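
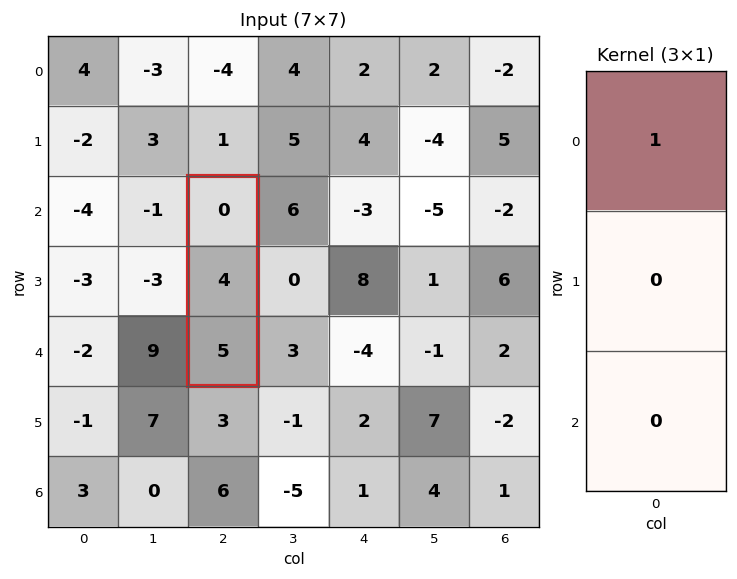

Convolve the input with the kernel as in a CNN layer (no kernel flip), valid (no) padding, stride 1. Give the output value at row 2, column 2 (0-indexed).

0

The receptive field on the input at this output position is [0 / 4 / 5]. Elementwise product with the kernel and sum: 0·1.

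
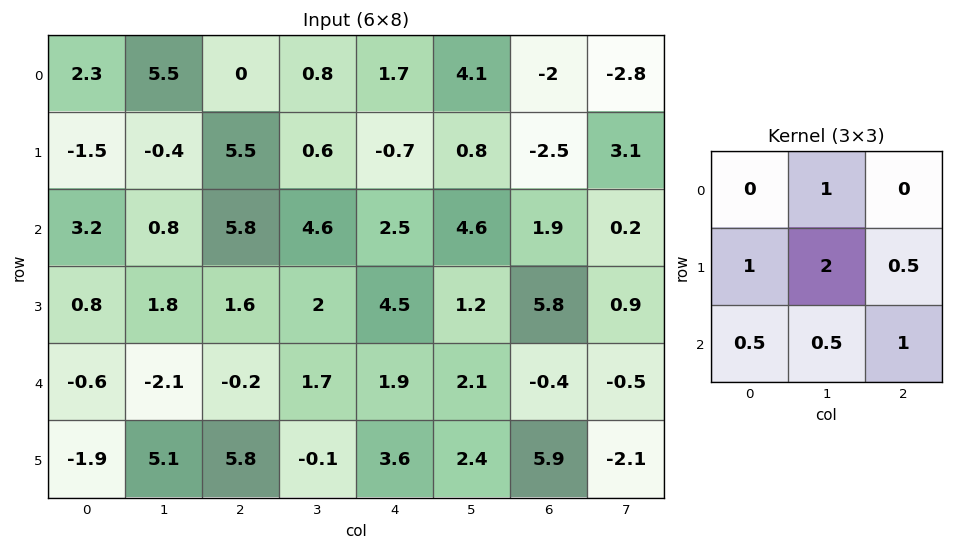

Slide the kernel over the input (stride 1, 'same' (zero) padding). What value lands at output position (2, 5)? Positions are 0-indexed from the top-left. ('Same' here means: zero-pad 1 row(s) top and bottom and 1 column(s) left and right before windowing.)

The receptive field on the zero-padded input at this output position is [-0.7 0.8 -2.5 / 2.5 4.6 1.9 / 4.5 1.2 5.8]. Elementwise product with the kernel and sum: 0.8·1 + 2.5·1 + 4.6·2 + 1.9·0.5 + 4.5·0.5 + 1.2·0.5 + 5.8·1.

22.1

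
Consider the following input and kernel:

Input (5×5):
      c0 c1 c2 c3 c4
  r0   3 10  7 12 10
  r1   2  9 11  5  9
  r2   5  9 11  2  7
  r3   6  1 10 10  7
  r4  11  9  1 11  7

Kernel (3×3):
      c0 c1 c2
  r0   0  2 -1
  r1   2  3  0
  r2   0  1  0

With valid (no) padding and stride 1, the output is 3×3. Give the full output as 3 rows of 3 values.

Output[0,0]: The receptive field on the input at this output position is [3 10 7 / 2 9 11 / 5 9 11]. Elementwise product with the kernel and sum: 10·2 + 7·-1 + 2·2 + 9·3 + 9·1.
Output[0,1]: The receptive field on the input at this output position is [10 7 12 / 9 11 5 / 9 11 2]. Elementwise product with the kernel and sum: 7·2 + 12·-1 + 9·2 + 11·3 + 11·1.

53 64 53
45 78 39
31 53 58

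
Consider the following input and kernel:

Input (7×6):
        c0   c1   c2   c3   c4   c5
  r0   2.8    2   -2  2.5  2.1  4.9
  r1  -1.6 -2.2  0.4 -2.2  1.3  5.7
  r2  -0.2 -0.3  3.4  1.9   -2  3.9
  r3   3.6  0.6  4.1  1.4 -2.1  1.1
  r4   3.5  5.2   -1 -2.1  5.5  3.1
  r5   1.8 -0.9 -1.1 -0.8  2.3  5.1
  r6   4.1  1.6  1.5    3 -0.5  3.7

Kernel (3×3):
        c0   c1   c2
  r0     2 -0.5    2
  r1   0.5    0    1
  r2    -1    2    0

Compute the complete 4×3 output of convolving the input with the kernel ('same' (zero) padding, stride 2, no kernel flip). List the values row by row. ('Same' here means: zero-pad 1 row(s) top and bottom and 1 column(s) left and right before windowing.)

Output[0,0]: The receptive field on the zero-padded input at this output position is [0 0 0 / 0 2.8 2 / 0 -1.6 -2.2]. Elementwise product with the kernel and sum: 0·2 + 0·-0.5 + 0·2 + 0·0.5 + 2·1 + 0·-1 + -1.6·2.
Output[0,1]: The receptive field on the zero-padded input at this output position is [0 0 0 / 2 -2 2.5 / -2.2 0.4 -2.2]. Elementwise product with the kernel and sum: 0·2 + 0·-0.5 + 0·2 + 2·0.5 + 2.5·1 + -2.2·-1 + 0.4·2.

-1.2 6.5 10.95
3.3 0.35 5.6
8.2 1.15 13.5
-1.1 0.95 12.65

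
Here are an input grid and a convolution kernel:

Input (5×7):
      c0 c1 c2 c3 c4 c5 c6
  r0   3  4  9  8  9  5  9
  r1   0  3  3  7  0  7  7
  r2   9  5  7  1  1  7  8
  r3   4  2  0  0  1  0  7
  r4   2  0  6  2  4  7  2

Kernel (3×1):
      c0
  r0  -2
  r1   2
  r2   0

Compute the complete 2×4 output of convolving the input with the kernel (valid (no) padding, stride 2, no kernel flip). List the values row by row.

Output[0,0]: The receptive field on the input at this output position is [3 / 0 / 9]. Elementwise product with the kernel and sum: 3·-2 + 0·2.
Output[0,1]: The receptive field on the input at this output position is [9 / 3 / 7]. Elementwise product with the kernel and sum: 9·-2 + 3·2.

-6 -12 -18 -4
-10 -14 0 -2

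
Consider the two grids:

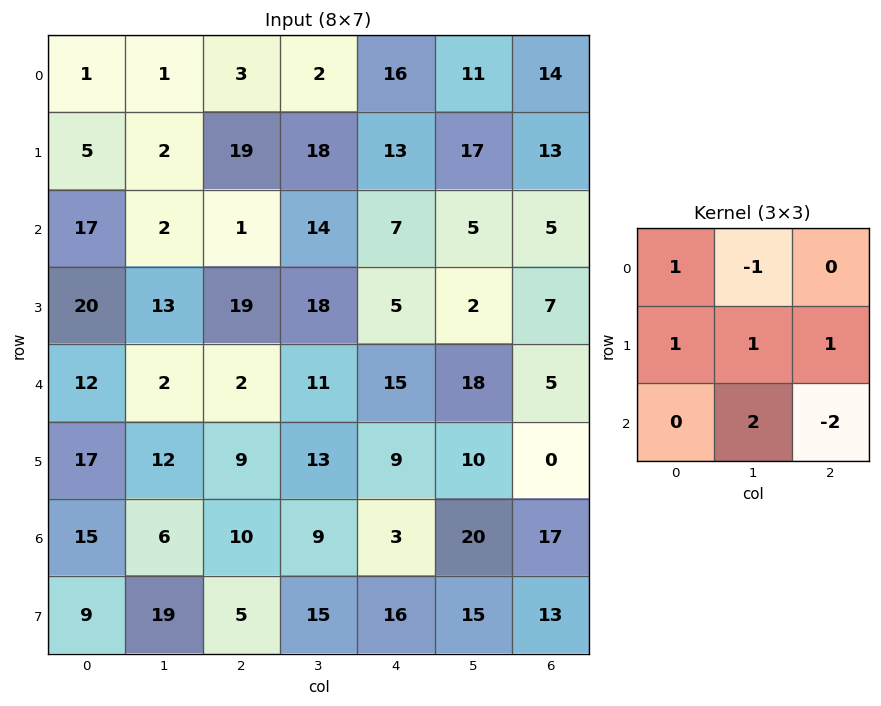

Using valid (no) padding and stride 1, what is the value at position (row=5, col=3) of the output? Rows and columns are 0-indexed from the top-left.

38

The receptive field on the input at this output position is [13 9 10 / 9 3 20 / 15 16 15]. Elementwise product with the kernel and sum: 13·1 + 9·-1 + 9·1 + 3·1 + 20·1 + 16·2 + 15·-2.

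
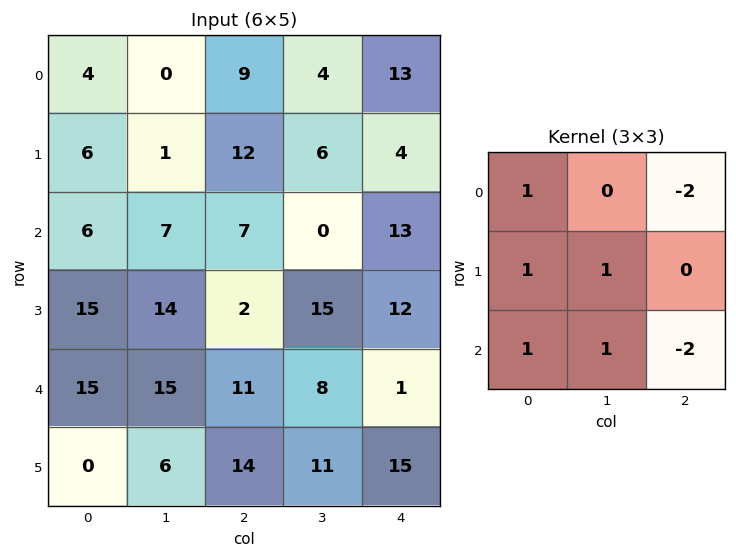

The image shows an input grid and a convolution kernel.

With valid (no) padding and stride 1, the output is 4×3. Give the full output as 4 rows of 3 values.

Output[0,0]: The receptive field on the input at this output position is [4 0 9 / 6 1 12 / 6 7 7]. Elementwise product with the kernel and sum: 4·1 + 9·-2 + 6·1 + 1·1 + 6·1 + 7·1 + 7·-2.
Output[0,1]: The receptive field on the input at this output position is [0 9 4 / 1 12 6 / 7 7 0]. Elementwise product with the kernel and sum: 0·1 + 4·-2 + 1·1 + 12·1 + 7·1 + 7·1 + 0·-2.

-8 19 -18
20 -11 4
29 33 15
19 8 -8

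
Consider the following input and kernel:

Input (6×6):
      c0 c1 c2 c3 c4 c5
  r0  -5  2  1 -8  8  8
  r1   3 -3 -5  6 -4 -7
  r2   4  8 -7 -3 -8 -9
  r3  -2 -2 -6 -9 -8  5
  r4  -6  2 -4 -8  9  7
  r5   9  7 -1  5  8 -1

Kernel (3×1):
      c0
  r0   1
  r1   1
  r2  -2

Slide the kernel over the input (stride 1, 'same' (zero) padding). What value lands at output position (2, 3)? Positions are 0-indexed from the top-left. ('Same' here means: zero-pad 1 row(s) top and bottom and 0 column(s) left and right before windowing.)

The receptive field on the zero-padded input at this output position is [6 / -3 / -9]. Elementwise product with the kernel and sum: 6·1 + -3·1 + -9·-2.

21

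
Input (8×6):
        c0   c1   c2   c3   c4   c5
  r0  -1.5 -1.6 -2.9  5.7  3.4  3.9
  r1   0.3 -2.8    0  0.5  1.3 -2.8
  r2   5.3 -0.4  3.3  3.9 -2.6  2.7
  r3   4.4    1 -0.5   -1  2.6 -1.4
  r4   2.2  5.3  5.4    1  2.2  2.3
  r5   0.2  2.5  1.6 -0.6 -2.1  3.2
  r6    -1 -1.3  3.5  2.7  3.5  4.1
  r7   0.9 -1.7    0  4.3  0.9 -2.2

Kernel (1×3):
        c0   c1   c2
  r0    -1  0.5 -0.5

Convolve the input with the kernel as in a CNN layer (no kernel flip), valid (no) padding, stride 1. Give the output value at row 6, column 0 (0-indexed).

The receptive field on the input at this output position is [-1 -1.3 3.5]. Elementwise product with the kernel and sum: -1·-1 + -1.3·0.5 + 3.5·-0.5.

-1.4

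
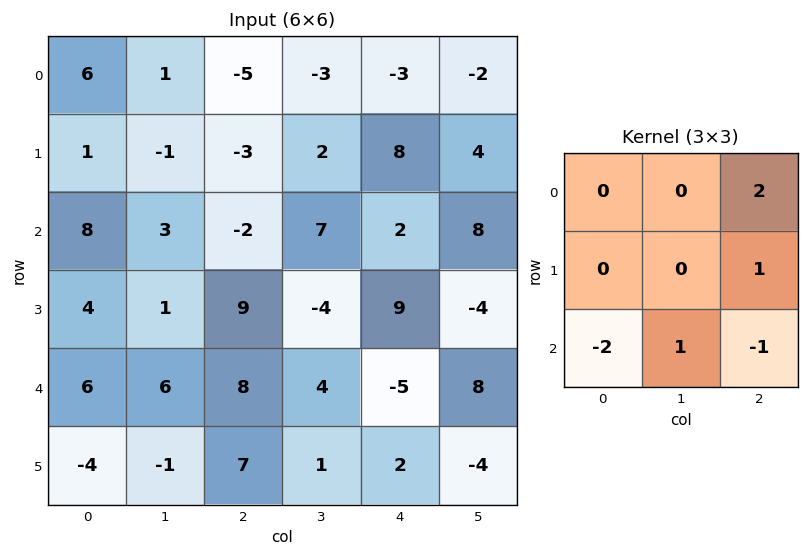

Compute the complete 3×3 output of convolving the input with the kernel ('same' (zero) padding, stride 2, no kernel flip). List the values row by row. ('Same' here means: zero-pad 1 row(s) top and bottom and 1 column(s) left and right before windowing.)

Output[0,0]: The receptive field on the zero-padded input at this output position is [0 0 0 / 0 6 1 / 0 1 -1]. Elementwise product with the kernel and sum: 0·2 + 1·1 + 0·-2 + 1·1 + -1·-1.
Output[0,1]: The receptive field on the zero-padded input at this output position is [0 0 0 / 1 -5 -3 / -1 -3 2]. Elementwise product with the kernel and sum: 0·2 + -3·1 + -1·-2 + -3·1 + 2·-1.

3 -6 -2
4 22 37
5 4 4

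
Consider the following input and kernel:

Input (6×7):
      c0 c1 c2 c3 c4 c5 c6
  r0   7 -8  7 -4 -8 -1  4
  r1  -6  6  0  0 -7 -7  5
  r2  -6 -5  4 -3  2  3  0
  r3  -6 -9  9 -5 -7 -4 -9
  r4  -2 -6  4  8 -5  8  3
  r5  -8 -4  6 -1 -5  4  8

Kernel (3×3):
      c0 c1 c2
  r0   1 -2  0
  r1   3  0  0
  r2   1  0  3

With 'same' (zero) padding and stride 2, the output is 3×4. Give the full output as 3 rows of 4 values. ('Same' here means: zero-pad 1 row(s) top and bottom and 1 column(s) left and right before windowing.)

18 -18 -33 -10
-15 -33 -12 -12
0 -52 44 42

Output[0,0]: The receptive field on the zero-padded input at this output position is [0 0 0 / 0 7 -8 / 0 -6 6]. Elementwise product with the kernel and sum: 0·1 + 0·-2 + 0·3 + 0·1 + 6·3.
Output[0,1]: The receptive field on the zero-padded input at this output position is [0 0 0 / -8 7 -4 / 6 0 0]. Elementwise product with the kernel and sum: 0·1 + 0·-2 + -8·3 + 6·1 + 0·3.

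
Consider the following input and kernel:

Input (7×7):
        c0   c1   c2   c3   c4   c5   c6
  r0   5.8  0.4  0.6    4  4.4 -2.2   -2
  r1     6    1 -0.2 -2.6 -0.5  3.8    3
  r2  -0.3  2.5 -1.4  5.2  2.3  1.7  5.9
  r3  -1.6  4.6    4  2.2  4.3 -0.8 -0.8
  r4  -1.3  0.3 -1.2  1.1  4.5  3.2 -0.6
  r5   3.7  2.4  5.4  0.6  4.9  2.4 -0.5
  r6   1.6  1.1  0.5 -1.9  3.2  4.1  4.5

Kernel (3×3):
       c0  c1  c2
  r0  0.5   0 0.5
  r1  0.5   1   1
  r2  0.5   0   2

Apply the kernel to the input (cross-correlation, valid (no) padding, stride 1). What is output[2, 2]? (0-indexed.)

The receptive field on the input at this output position is [-1.4 5.2 2.3 / 4 2.2 4.3 / -1.2 1.1 4.5]. Elementwise product with the kernel and sum: -1.4·0.5 + 2.3·0.5 + 4·0.5 + 2.2·1 + 4.3·1 + -1.2·0.5 + 4.5·2.

17.35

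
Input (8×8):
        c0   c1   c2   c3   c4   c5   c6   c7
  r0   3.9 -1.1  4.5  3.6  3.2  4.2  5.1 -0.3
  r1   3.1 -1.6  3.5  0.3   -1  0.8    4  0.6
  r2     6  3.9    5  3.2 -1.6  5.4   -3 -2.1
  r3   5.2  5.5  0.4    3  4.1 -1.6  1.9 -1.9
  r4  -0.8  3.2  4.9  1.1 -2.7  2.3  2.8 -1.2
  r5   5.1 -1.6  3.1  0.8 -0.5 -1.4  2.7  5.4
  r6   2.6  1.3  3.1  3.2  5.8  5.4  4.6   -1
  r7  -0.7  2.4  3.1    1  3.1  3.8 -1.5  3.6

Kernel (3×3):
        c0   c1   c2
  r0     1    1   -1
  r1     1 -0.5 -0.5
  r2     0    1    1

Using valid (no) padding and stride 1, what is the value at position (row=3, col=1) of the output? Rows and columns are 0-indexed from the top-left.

7

The receptive field on the input at this output position is [5.5 0.4 3 / 3.2 4.9 1.1 / -1.6 3.1 0.8]. Elementwise product with the kernel and sum: 5.5·1 + 0.4·1 + 3·-1 + 3.2·1 + 4.9·-0.5 + 1.1·-0.5 + 3.1·1 + 0.8·1.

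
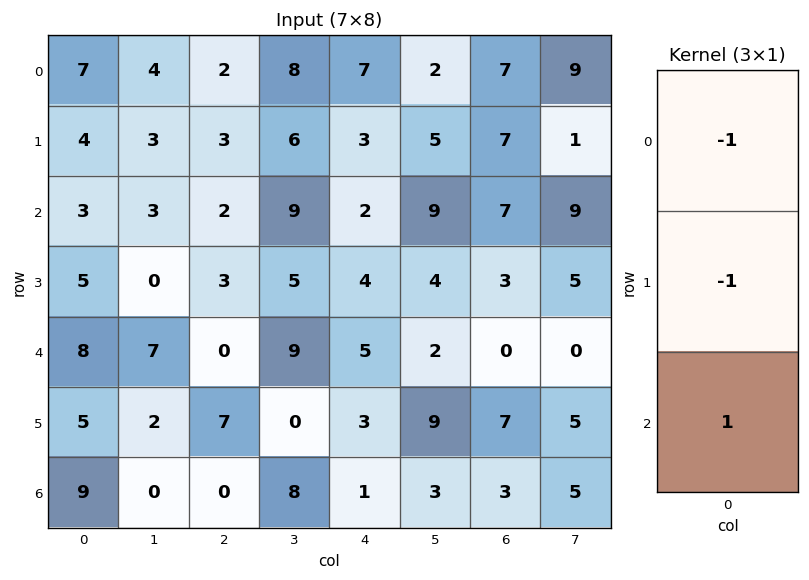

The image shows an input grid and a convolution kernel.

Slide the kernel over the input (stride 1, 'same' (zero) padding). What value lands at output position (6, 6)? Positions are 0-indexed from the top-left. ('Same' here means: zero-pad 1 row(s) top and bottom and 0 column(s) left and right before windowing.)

The receptive field on the zero-padded input at this output position is [7 / 3 / 0]. Elementwise product with the kernel and sum: 7·-1 + 3·-1 + 0·1.

-10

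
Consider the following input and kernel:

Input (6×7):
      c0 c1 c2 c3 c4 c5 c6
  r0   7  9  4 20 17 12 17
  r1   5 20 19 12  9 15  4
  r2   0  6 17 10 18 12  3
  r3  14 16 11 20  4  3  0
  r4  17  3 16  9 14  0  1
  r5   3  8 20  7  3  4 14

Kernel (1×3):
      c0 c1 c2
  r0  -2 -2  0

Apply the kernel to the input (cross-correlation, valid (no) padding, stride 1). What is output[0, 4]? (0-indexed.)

The receptive field on the input at this output position is [17 12 17]. Elementwise product with the kernel and sum: 17·-2 + 12·-2.

-58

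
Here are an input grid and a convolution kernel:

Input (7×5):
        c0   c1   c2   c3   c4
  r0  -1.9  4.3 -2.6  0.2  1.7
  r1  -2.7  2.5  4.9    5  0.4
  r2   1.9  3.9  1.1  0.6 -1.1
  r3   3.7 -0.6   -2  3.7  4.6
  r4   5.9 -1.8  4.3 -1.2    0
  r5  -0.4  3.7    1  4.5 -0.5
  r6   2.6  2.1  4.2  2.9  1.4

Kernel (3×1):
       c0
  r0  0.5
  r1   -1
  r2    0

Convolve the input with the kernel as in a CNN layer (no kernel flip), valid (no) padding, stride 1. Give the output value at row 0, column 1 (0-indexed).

-0.35

The receptive field on the input at this output position is [4.3 / 2.5 / 3.9]. Elementwise product with the kernel and sum: 4.3·0.5 + 2.5·-1.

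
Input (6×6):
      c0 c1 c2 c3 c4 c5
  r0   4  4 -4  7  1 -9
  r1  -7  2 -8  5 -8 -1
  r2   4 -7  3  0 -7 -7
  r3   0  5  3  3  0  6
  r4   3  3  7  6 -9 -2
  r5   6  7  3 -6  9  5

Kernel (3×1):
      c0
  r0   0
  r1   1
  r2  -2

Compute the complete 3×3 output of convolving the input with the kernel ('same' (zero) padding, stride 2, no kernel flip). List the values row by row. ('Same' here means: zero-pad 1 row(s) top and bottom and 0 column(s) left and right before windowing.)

Output[0,0]: The receptive field on the zero-padded input at this output position is [0 / 4 / -7]. Elementwise product with the kernel and sum: 4·1 + -7·-2.
Output[0,1]: The receptive field on the zero-padded input at this output position is [0 / -4 / -8]. Elementwise product with the kernel and sum: -4·1 + -8·-2.

18 12 17
4 -3 -7
-9 1 -27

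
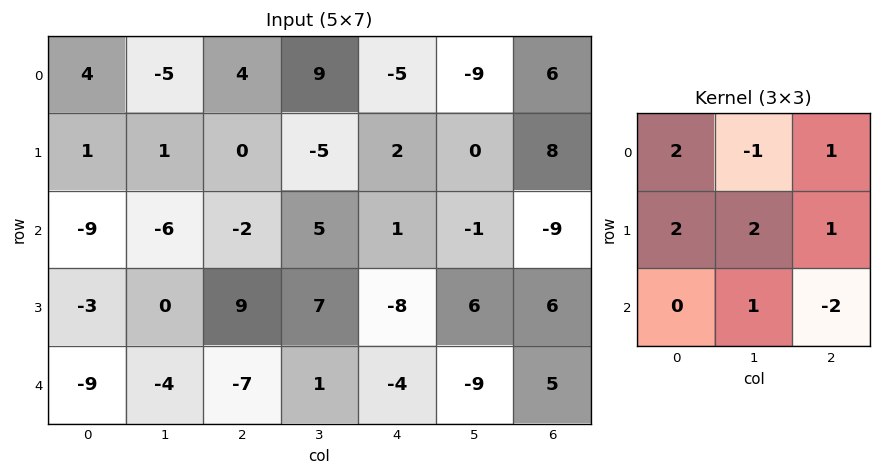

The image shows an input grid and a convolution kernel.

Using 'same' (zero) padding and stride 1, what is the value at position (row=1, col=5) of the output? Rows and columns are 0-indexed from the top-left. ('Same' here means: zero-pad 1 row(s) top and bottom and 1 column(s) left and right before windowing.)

The receptive field on the zero-padded input at this output position is [-5 -9 6 / 2 0 8 / 1 -1 -9]. Elementwise product with the kernel and sum: -5·2 + -9·-1 + 6·1 + 2·2 + 0·2 + 8·1 + -1·1 + -9·-2.

34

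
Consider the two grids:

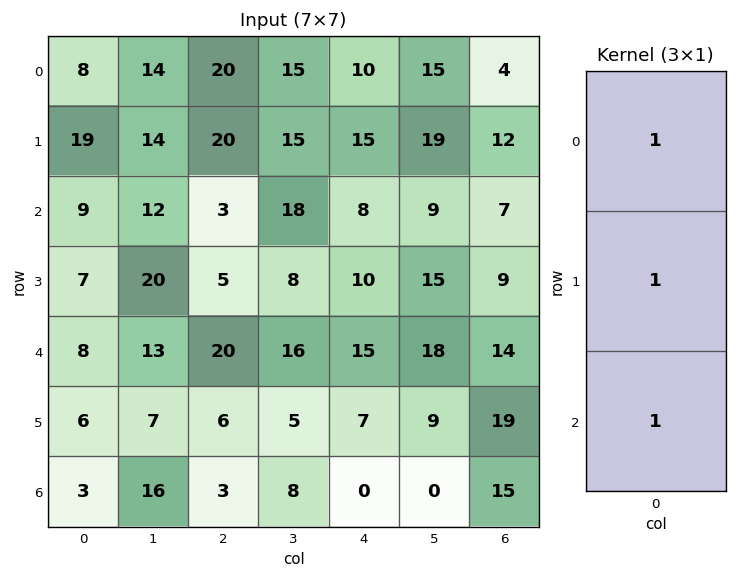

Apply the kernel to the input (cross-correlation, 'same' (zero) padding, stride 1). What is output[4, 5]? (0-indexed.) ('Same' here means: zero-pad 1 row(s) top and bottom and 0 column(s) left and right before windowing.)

42

The receptive field on the zero-padded input at this output position is [15 / 18 / 9]. Elementwise product with the kernel and sum: 15·1 + 18·1 + 9·1.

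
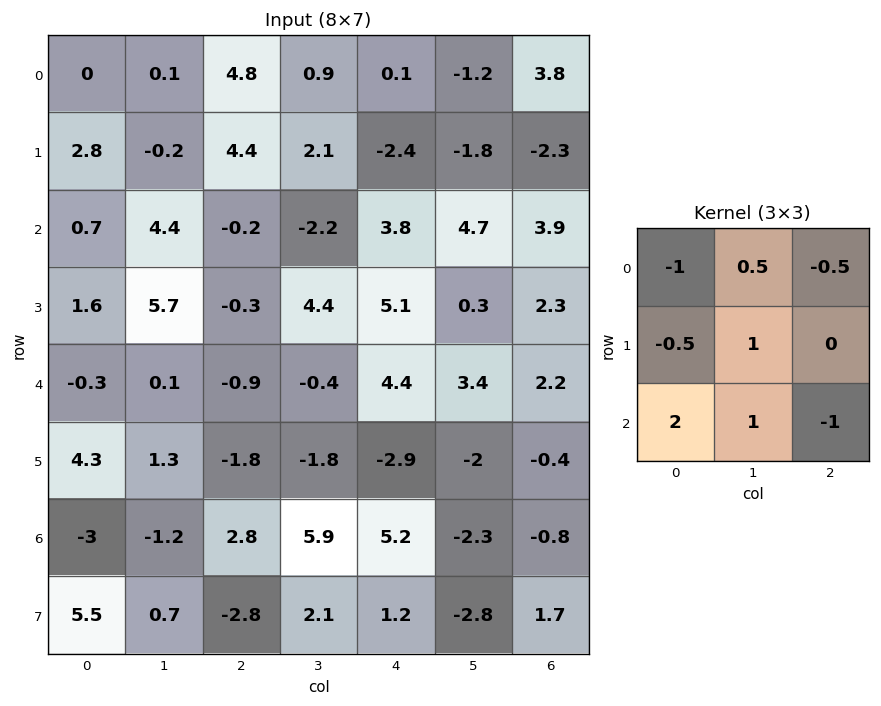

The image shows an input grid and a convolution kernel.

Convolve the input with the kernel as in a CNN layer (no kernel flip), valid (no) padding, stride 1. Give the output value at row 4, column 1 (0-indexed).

-8.3

The receptive field on the input at this output position is [0.1 -0.9 -0.4 / 1.3 -1.8 -1.8 / -1.2 2.8 5.9]. Elementwise product with the kernel and sum: 0.1·-1 + -0.9·0.5 + -0.4·-0.5 + 1.3·-0.5 + -1.8·1 + -1.2·2 + 2.8·1 + 5.9·-1.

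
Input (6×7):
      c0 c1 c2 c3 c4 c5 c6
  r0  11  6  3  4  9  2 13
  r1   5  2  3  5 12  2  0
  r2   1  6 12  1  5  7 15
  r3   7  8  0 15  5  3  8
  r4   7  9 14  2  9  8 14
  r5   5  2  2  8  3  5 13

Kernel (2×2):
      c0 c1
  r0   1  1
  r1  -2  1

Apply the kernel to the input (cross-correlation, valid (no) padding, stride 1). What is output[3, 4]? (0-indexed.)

-2

The receptive field on the input at this output position is [5 3 / 9 8]. Elementwise product with the kernel and sum: 5·1 + 3·1 + 9·-2 + 8·1.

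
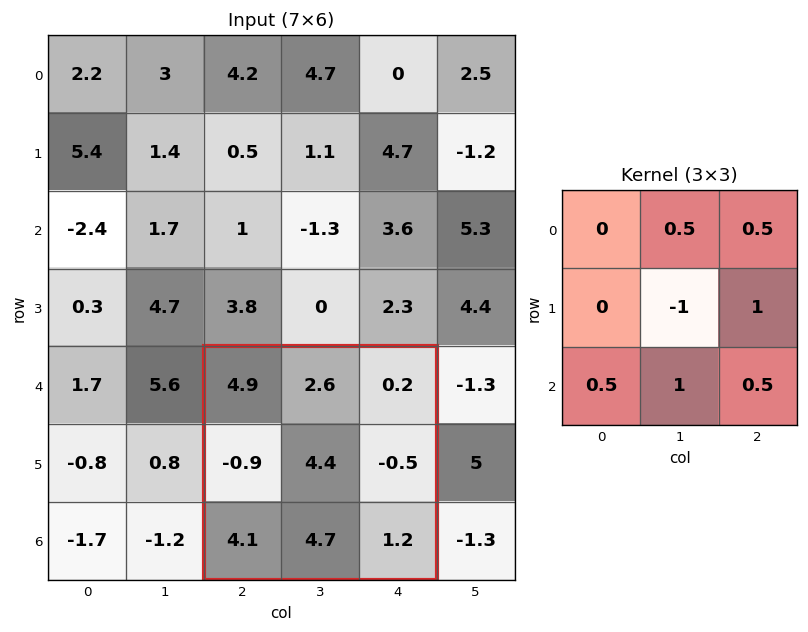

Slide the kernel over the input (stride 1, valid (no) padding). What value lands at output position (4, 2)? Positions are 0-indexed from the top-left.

The receptive field on the input at this output position is [4.9 2.6 0.2 / -0.9 4.4 -0.5 / 4.1 4.7 1.2]. Elementwise product with the kernel and sum: 2.6·0.5 + 0.2·0.5 + 4.4·-1 + -0.5·1 + 4.1·0.5 + 4.7·1 + 1.2·0.5.

3.85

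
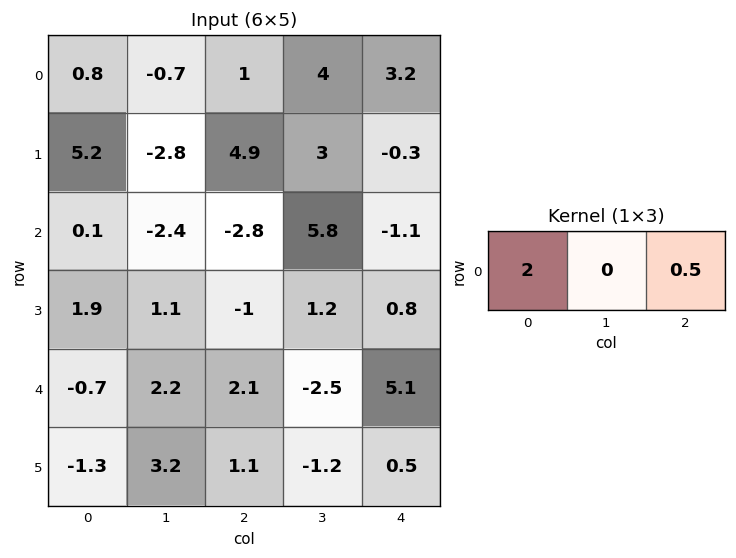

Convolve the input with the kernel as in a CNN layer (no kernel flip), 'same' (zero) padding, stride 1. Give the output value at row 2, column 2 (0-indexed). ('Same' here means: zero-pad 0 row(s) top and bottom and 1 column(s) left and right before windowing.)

-1.9

The receptive field on the zero-padded input at this output position is [-2.4 -2.8 5.8]. Elementwise product with the kernel and sum: -2.4·2 + 5.8·0.5.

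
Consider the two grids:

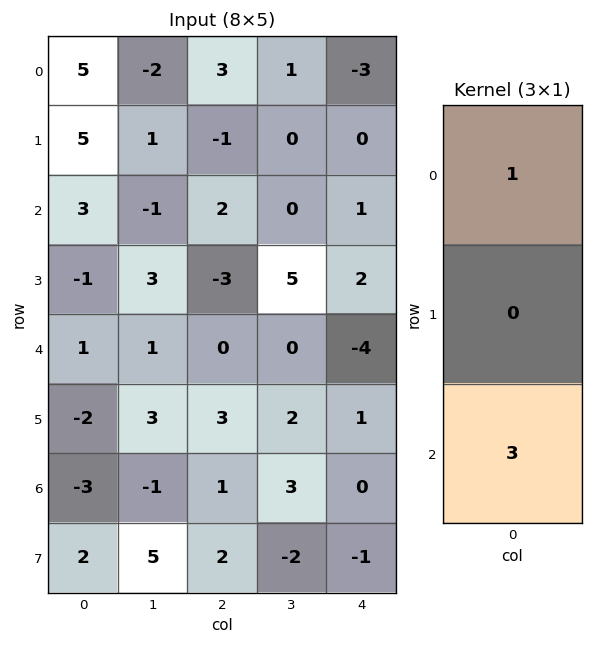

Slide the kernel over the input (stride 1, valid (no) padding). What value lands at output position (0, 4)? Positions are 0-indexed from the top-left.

0

The receptive field on the input at this output position is [-3 / 0 / 1]. Elementwise product with the kernel and sum: -3·1 + 1·3.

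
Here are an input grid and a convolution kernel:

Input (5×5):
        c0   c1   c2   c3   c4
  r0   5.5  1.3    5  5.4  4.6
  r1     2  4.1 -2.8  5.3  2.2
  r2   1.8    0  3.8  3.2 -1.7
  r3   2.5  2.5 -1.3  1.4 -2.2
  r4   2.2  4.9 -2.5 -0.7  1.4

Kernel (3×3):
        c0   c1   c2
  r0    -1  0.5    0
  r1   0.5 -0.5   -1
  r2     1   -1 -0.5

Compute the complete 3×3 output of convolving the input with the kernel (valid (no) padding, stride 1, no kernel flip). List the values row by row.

-3.2 -6.05 -7.1
-2.2 -7.5 5.85
-1.95 10.15 -3.85

Output[0,0]: The receptive field on the input at this output position is [5.5 1.3 5 / 2 4.1 -2.8 / 1.8 0 3.8]. Elementwise product with the kernel and sum: 5.5·-1 + 1.3·0.5 + 2·0.5 + 4.1·-0.5 + -2.8·-1 + 1.8·1 + 0·-1 + 3.8·-0.5.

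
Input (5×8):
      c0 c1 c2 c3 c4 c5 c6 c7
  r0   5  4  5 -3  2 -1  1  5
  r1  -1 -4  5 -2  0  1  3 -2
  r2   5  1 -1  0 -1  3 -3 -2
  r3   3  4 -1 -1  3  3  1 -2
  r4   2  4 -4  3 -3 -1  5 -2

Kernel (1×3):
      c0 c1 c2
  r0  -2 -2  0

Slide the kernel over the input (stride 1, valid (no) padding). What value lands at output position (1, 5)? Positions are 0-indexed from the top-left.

-8

The receptive field on the input at this output position is [1 3 -2]. Elementwise product with the kernel and sum: 1·-2 + 3·-2.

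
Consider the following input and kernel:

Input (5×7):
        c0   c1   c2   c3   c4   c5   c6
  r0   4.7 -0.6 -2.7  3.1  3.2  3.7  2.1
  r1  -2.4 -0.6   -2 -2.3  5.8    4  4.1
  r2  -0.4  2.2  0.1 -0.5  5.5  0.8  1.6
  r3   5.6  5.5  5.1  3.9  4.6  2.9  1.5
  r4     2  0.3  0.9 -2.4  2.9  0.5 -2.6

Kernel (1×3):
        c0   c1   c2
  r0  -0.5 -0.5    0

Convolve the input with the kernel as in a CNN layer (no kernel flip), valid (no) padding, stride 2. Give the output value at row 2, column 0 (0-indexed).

-1.15

The receptive field on the input at this output position is [2 0.3 0.9]. Elementwise product with the kernel and sum: 2·-0.5 + 0.3·-0.5.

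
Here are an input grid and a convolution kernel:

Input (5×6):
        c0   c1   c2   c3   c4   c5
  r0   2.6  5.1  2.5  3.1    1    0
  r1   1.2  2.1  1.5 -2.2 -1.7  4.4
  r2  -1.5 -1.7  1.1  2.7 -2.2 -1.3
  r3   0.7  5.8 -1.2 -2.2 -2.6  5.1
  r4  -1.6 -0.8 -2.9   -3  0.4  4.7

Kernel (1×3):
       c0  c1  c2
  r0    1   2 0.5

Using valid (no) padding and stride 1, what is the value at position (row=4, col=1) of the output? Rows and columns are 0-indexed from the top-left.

The receptive field on the input at this output position is [-0.8 -2.9 -3]. Elementwise product with the kernel and sum: -0.8·1 + -2.9·2 + -3·0.5.

-8.1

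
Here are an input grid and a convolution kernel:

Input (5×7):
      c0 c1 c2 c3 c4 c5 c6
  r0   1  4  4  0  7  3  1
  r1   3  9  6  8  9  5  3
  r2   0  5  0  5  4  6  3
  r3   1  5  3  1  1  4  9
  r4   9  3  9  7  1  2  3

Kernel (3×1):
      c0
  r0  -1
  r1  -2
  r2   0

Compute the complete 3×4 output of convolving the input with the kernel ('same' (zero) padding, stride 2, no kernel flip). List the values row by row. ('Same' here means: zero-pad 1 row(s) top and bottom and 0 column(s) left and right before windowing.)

Output[0,0]: The receptive field on the zero-padded input at this output position is [0 / 1 / 3]. Elementwise product with the kernel and sum: 0·-1 + 1·-2.
Output[0,1]: The receptive field on the zero-padded input at this output position is [0 / 4 / 6]. Elementwise product with the kernel and sum: 0·-1 + 4·-2.

-2 -8 -14 -2
-3 -6 -17 -9
-19 -21 -3 -15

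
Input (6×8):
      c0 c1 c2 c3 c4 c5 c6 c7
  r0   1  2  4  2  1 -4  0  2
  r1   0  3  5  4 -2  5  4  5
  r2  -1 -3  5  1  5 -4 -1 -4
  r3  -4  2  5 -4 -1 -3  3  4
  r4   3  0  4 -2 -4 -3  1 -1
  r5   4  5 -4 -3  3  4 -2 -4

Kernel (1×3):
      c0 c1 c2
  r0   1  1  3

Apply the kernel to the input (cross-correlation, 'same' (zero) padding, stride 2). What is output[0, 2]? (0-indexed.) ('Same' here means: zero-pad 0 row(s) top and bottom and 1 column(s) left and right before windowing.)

The receptive field on the zero-padded input at this output position is [2 1 -4]. Elementwise product with the kernel and sum: 2·1 + 1·1 + -4·3.

-9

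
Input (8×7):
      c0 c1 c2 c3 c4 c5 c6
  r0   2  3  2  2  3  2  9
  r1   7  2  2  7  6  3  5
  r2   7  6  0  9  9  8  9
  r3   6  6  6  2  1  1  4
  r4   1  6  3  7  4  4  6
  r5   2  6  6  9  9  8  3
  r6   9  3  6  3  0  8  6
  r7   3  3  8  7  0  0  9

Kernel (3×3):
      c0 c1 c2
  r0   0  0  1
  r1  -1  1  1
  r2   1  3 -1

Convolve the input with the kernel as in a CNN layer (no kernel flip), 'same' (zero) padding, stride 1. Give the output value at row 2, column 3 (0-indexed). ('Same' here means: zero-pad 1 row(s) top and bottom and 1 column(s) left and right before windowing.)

The receptive field on the zero-padded input at this output position is [2 7 6 / 0 9 9 / 6 2 1]. Elementwise product with the kernel and sum: 6·1 + 0·-1 + 9·1 + 9·1 + 6·1 + 2·3 + 1·-1.

35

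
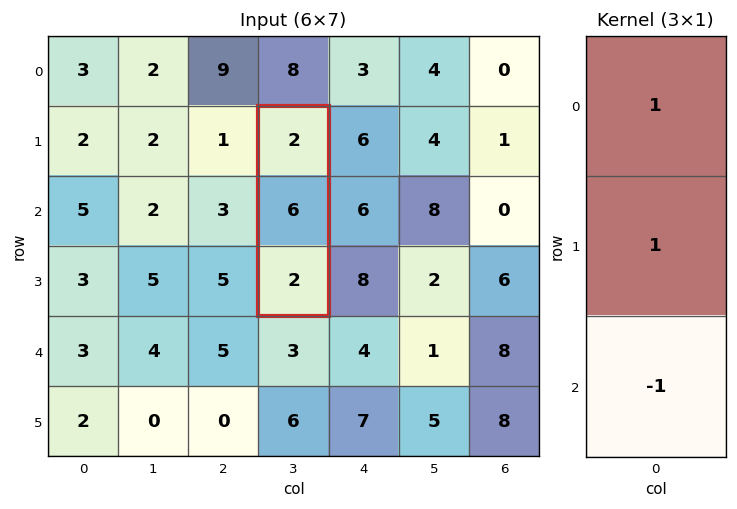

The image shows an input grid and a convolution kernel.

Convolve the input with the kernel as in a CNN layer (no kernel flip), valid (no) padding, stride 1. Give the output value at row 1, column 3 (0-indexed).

6

The receptive field on the input at this output position is [2 / 6 / 2]. Elementwise product with the kernel and sum: 2·1 + 6·1 + 2·-1.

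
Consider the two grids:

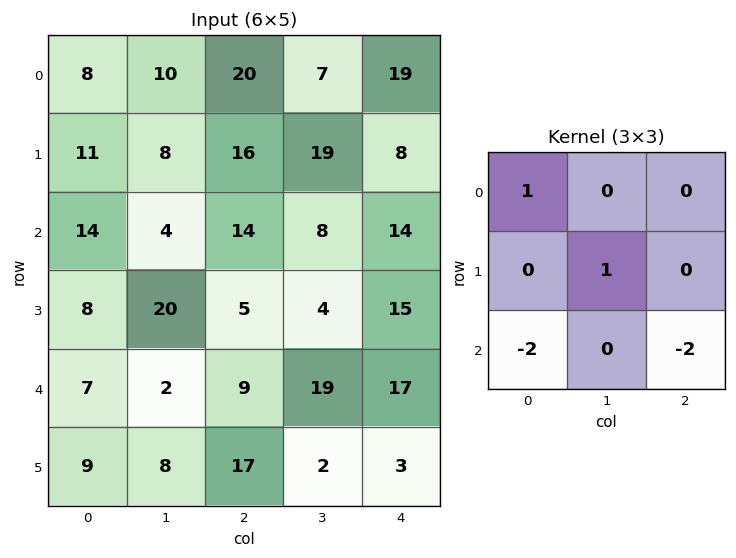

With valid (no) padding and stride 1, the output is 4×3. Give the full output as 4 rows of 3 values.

-40 2 -17
-11 -26 -16
2 -33 -34
-42 9 -16

Output[0,0]: The receptive field on the input at this output position is [8 10 20 / 11 8 16 / 14 4 14]. Elementwise product with the kernel and sum: 8·1 + 8·1 + 14·-2 + 14·-2.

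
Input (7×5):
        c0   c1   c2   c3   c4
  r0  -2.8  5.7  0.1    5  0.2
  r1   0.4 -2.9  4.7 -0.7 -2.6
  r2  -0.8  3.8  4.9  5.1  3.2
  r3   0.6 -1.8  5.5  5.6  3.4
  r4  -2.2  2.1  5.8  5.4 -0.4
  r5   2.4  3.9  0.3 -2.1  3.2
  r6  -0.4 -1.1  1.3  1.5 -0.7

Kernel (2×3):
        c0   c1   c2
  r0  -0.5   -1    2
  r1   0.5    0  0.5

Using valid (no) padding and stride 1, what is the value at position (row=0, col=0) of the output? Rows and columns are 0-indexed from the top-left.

The receptive field on the input at this output position is [-2.8 5.7 0.1 / 0.4 -2.9 4.7]. Elementwise product with the kernel and sum: -2.8·-0.5 + 5.7·-1 + 0.1·2 + 0.4·0.5 + 4.7·0.5.

-1.55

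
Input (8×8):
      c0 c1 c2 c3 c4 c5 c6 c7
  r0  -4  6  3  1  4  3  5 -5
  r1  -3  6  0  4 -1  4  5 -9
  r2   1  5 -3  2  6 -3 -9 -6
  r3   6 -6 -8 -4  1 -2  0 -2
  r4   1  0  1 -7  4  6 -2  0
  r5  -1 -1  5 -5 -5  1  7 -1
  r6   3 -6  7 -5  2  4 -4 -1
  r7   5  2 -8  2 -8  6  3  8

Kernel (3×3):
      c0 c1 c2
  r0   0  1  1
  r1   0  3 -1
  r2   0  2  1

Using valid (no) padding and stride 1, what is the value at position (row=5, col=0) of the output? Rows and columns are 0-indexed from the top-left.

-25

The receptive field on the input at this output position is [-1 -1 5 / 3 -6 7 / 5 2 -8]. Elementwise product with the kernel and sum: -1·1 + 5·1 + -6·3 + 7·-1 + 2·2 + -8·1.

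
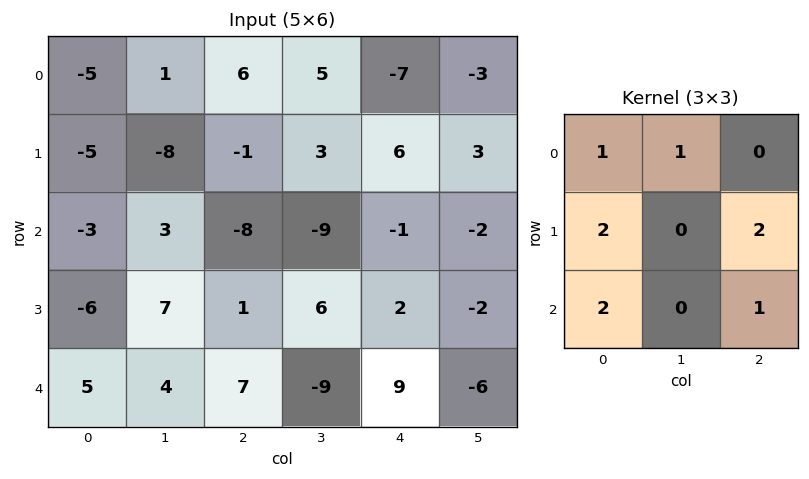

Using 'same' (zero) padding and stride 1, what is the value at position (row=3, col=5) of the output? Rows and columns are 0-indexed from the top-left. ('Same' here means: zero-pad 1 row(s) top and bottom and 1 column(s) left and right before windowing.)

The receptive field on the zero-padded input at this output position is [-1 -2 0 / 2 -2 0 / 9 -6 0]. Elementwise product with the kernel and sum: -1·1 + -2·1 + 2·2 + 0·2 + 9·2 + 0·1.

19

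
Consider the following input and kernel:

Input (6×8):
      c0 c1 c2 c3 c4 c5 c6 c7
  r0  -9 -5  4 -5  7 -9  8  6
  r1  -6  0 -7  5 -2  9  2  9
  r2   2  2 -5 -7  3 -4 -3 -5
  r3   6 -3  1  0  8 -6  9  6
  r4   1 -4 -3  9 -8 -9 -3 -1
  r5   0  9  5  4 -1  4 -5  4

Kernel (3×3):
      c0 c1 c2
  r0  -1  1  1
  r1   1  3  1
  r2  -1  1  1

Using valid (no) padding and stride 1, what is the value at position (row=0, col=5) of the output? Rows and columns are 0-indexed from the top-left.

43

The receptive field on the input at this output position is [-9 8 6 / 9 2 9 / -4 -3 -5]. Elementwise product with the kernel and sum: -9·-1 + 8·1 + 6·1 + 9·1 + 2·3 + 9·1 + -4·-1 + -3·1 + -5·1.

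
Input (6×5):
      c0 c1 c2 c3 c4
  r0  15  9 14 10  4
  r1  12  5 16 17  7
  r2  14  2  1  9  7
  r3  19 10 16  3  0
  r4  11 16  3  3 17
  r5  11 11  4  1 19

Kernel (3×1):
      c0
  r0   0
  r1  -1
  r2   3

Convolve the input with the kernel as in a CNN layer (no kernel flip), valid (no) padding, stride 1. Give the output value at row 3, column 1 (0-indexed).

The receptive field on the input at this output position is [10 / 16 / 11]. Elementwise product with the kernel and sum: 16·-1 + 11·3.

17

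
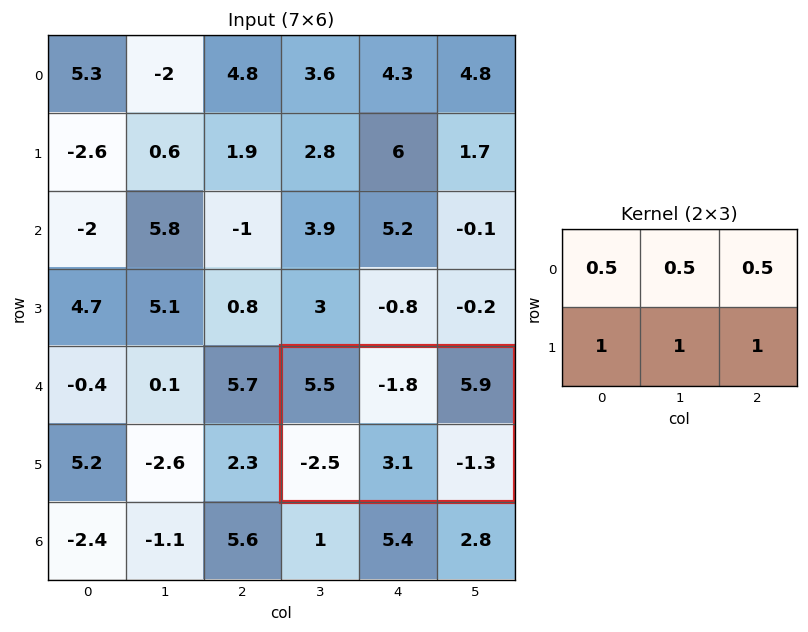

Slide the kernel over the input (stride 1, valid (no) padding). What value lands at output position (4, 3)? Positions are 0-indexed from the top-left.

The receptive field on the input at this output position is [5.5 -1.8 5.9 / -2.5 3.1 -1.3]. Elementwise product with the kernel and sum: 5.5·0.5 + -1.8·0.5 + 5.9·0.5 + -2.5·1 + 3.1·1 + -1.3·1.

4.1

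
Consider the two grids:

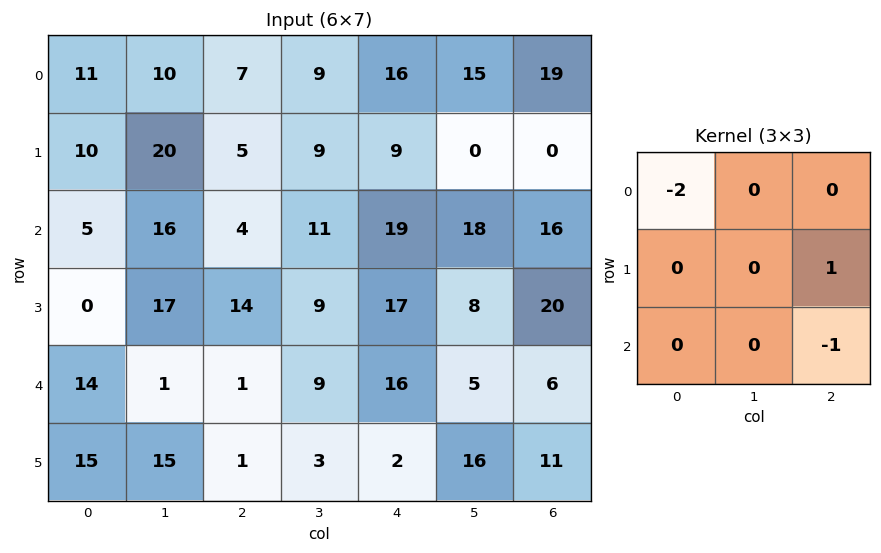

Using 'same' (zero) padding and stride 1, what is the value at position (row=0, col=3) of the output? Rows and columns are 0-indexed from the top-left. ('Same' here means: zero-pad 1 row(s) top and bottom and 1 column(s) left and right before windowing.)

7

The receptive field on the zero-padded input at this output position is [0 0 0 / 7 9 16 / 5 9 9]. Elementwise product with the kernel and sum: 0·-2 + 16·1 + 9·-1.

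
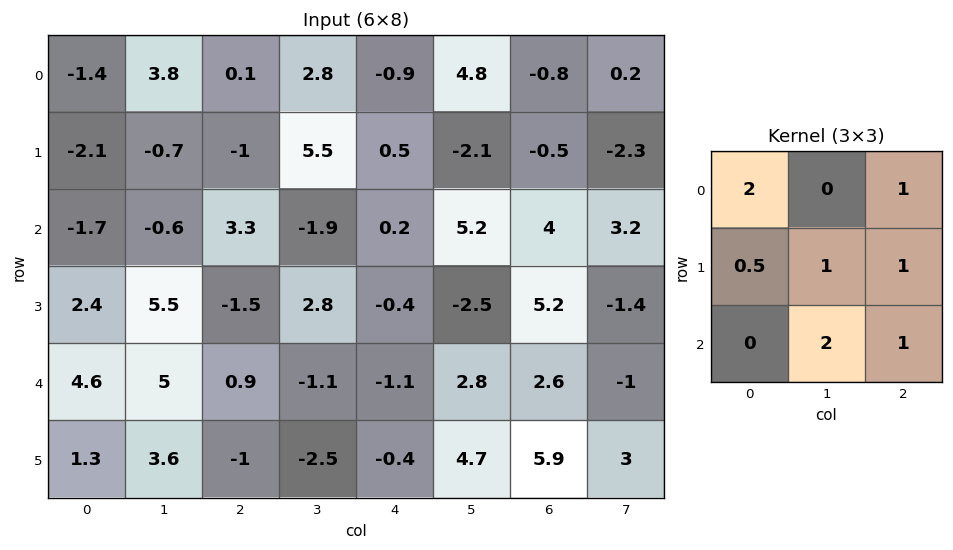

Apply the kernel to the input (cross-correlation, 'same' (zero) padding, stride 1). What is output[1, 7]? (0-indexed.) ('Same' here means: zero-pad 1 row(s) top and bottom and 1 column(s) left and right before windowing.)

The receptive field on the zero-padded input at this output position is [-0.8 0.2 0 / -0.5 -2.3 0 / 4 3.2 0]. Elementwise product with the kernel and sum: -0.8·2 + 0·1 + -0.5·0.5 + -2.3·1 + 0·1 + 3.2·2 + 0·1.

2.25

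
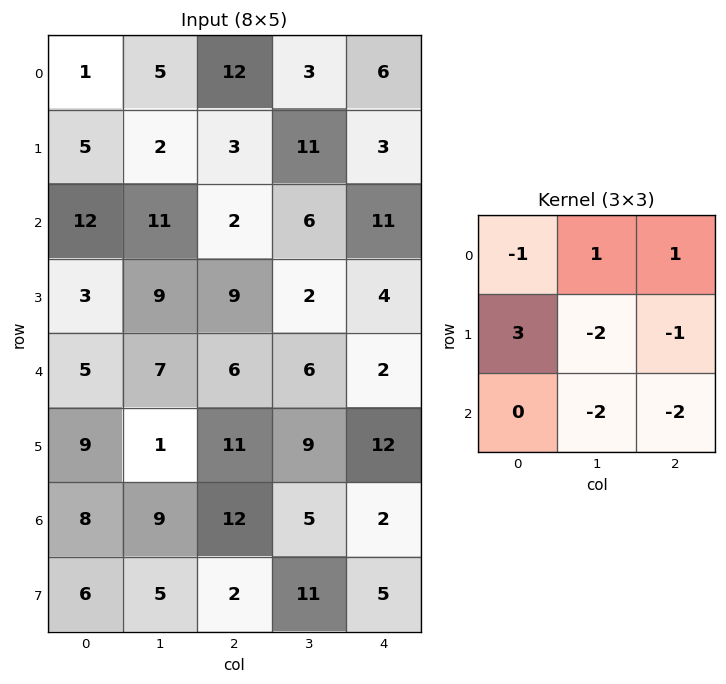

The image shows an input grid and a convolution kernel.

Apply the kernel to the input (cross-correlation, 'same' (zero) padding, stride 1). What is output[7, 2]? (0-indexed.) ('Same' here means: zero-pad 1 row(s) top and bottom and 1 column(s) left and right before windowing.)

8

The receptive field on the zero-padded input at this output position is [9 12 5 / 5 2 11 / 0 0 0]. Elementwise product with the kernel and sum: 9·-1 + 12·1 + 5·1 + 5·3 + 2·-2 + 11·-1 + 0·-2 + 0·-2.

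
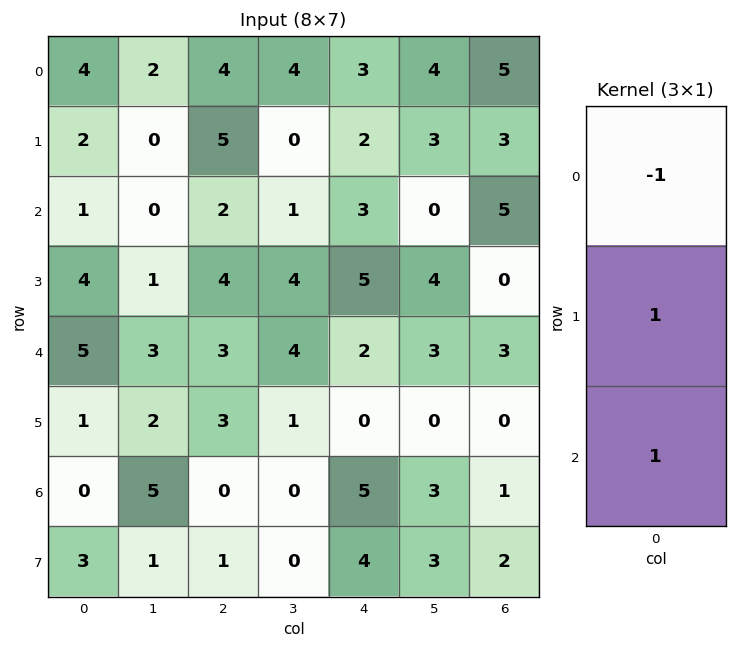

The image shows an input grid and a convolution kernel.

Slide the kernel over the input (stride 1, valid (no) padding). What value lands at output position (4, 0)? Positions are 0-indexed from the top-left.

-4

The receptive field on the input at this output position is [5 / 1 / 0]. Elementwise product with the kernel and sum: 5·-1 + 1·1 + 0·1.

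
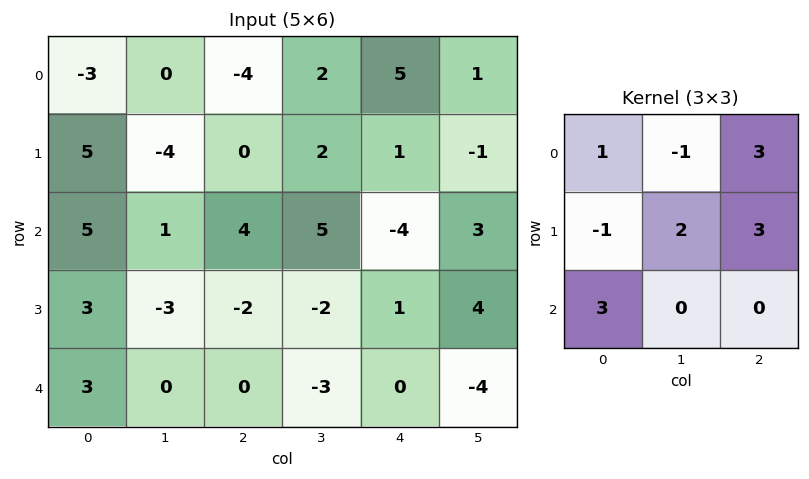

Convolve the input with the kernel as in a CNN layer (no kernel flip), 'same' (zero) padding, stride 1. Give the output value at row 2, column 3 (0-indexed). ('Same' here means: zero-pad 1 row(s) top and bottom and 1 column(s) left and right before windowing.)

The receptive field on the zero-padded input at this output position is [0 2 1 / 4 5 -4 / -2 -2 1]. Elementwise product with the kernel and sum: 0·1 + 2·-1 + 1·3 + 4·-1 + 5·2 + -4·3 + -2·3.

-11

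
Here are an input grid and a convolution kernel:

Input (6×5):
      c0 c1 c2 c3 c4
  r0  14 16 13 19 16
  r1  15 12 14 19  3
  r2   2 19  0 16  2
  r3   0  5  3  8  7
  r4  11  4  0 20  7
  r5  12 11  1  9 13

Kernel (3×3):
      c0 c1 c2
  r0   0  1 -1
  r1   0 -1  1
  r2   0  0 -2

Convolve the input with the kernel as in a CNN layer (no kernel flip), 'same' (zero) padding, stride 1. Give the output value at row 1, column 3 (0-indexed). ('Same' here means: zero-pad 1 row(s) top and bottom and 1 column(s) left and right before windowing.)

-17

The receptive field on the zero-padded input at this output position is [13 19 16 / 14 19 3 / 0 16 2]. Elementwise product with the kernel and sum: 19·1 + 16·-1 + 19·-1 + 3·1 + 2·-2.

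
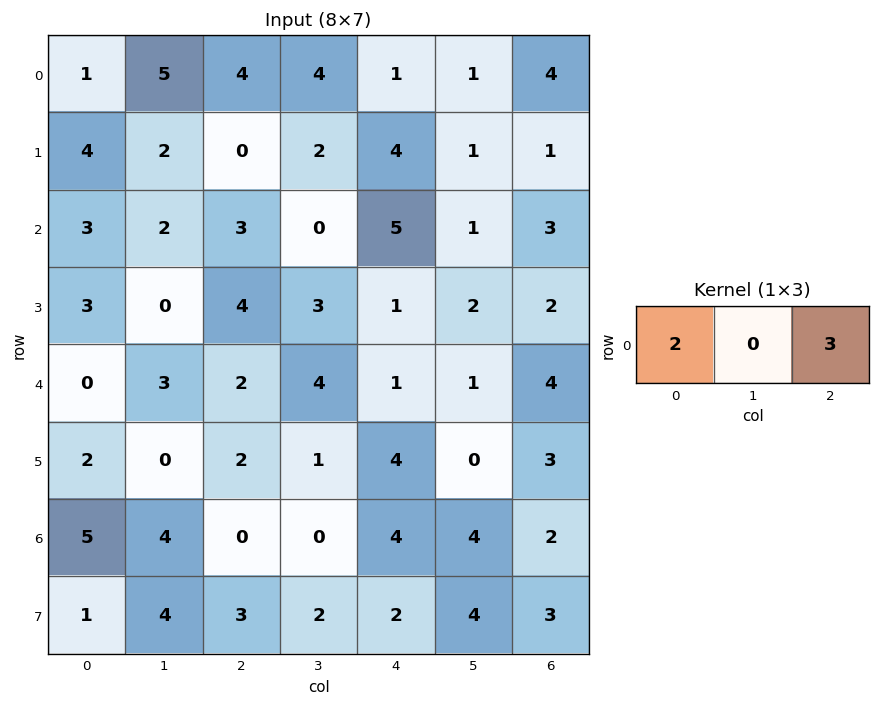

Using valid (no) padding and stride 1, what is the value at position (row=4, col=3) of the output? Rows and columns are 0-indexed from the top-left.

11

The receptive field on the input at this output position is [4 1 1]. Elementwise product with the kernel and sum: 4·2 + 1·3.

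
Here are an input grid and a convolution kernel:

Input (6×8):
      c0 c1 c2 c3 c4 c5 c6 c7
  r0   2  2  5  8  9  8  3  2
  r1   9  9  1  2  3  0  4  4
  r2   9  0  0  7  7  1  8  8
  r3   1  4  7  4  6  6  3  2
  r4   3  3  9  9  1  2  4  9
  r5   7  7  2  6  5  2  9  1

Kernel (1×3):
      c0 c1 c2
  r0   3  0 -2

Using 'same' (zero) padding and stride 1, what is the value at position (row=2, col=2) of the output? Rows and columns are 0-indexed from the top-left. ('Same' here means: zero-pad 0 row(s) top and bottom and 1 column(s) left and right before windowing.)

The receptive field on the zero-padded input at this output position is [0 0 7]. Elementwise product with the kernel and sum: 0·3 + 7·-2.

-14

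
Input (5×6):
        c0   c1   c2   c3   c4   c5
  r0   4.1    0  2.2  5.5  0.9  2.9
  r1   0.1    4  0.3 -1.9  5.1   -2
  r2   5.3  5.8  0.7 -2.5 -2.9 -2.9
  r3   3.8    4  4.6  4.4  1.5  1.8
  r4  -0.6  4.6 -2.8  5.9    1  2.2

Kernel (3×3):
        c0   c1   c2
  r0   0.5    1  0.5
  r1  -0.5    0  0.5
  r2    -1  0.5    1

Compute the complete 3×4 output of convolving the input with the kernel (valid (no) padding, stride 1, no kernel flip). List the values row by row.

1.55 -5.95 4.6 3.2
4.7 -0.1 -1.9 1.1
9.3 2.45 1.6 -10.1

Output[0,0]: The receptive field on the input at this output position is [4.1 0 2.2 / 0.1 4 0.3 / 5.3 5.8 0.7]. Elementwise product with the kernel and sum: 4.1·0.5 + 0·1 + 2.2·0.5 + 0.1·-0.5 + 0.3·0.5 + 5.3·-1 + 5.8·0.5 + 0.7·1.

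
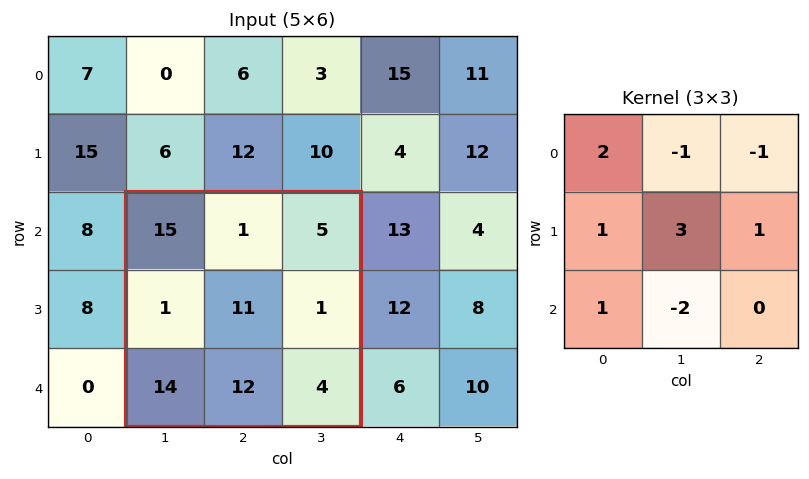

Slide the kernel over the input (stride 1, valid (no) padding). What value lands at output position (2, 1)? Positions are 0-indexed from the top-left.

The receptive field on the input at this output position is [15 1 5 / 1 11 1 / 14 12 4]. Elementwise product with the kernel and sum: 15·2 + 1·-1 + 5·-1 + 1·1 + 11·3 + 1·1 + 14·1 + 12·-2.

49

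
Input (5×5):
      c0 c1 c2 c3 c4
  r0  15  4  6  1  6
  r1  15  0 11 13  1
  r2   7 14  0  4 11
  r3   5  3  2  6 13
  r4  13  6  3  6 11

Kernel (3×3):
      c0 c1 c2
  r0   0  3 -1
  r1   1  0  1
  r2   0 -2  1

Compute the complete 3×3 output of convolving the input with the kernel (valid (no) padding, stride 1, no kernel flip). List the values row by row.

Output[0,0]: The receptive field on the input at this output position is [15 4 6 / 15 0 11 / 7 14 0]. Elementwise product with the kernel and sum: 4·3 + 6·-1 + 15·1 + 11·1 + 14·-2 + 0·1.

4 34 12
-8 40 50
40 5 15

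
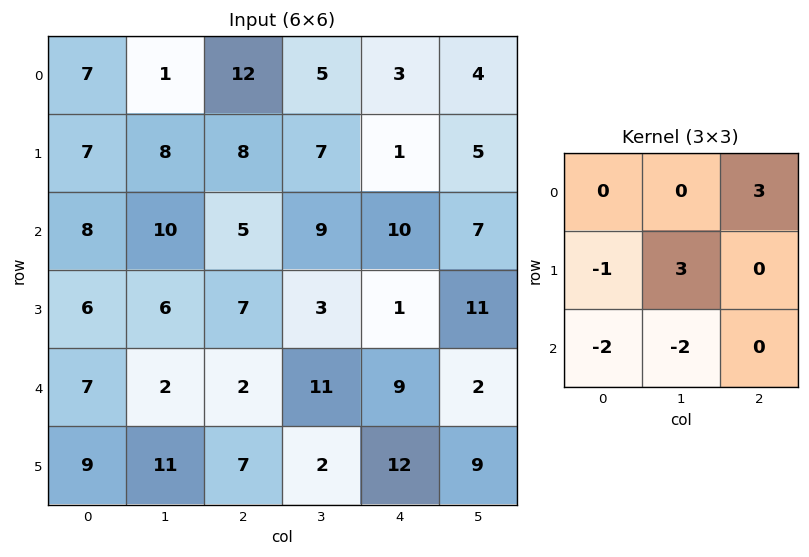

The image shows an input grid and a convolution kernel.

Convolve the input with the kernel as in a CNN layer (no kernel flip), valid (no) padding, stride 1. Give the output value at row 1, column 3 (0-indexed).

28

The receptive field on the input at this output position is [7 1 5 / 9 10 7 / 3 1 11]. Elementwise product with the kernel and sum: 5·3 + 9·-1 + 10·3 + 3·-2 + 1·-2.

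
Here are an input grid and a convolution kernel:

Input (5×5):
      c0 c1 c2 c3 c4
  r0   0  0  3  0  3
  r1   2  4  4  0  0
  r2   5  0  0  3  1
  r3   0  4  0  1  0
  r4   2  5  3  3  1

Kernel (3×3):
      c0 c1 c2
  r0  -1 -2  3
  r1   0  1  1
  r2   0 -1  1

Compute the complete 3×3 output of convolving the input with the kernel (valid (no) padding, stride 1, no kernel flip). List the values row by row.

17 1 4
-2 -8 -1
-3 10 -4

Output[0,0]: The receptive field on the input at this output position is [0 0 3 / 2 4 4 / 5 0 0]. Elementwise product with the kernel and sum: 0·-1 + 0·-2 + 3·3 + 4·1 + 4·1 + 0·-1 + 0·1.
Output[0,1]: The receptive field on the input at this output position is [0 3 0 / 4 4 0 / 0 0 3]. Elementwise product with the kernel and sum: 0·-1 + 3·-2 + 0·3 + 4·1 + 0·1 + 0·-1 + 3·1.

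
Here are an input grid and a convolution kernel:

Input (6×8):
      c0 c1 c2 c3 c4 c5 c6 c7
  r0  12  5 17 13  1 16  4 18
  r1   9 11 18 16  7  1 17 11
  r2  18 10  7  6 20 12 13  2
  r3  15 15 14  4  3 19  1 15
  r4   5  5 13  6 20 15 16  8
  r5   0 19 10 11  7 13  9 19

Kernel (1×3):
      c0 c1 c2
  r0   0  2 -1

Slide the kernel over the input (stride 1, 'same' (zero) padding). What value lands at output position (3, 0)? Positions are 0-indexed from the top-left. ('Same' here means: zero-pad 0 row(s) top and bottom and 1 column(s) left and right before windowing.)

The receptive field on the zero-padded input at this output position is [0 15 15]. Elementwise product with the kernel and sum: 15·2 + 15·-1.

15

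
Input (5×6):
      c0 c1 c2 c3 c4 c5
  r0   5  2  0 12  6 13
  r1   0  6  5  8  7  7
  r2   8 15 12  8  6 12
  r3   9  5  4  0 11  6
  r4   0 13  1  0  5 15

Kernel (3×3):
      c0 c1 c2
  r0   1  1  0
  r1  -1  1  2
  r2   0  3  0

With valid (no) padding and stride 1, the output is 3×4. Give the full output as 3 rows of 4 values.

Output[0,0]: The receptive field on the input at this output position is [5 2 0 / 0 6 5 / 8 15 12]. Elementwise product with the kernel and sum: 5·1 + 2·1 + 0·-1 + 6·1 + 5·2 + 15·3.

68 53 53 49
52 36 21 70
66 29 38 52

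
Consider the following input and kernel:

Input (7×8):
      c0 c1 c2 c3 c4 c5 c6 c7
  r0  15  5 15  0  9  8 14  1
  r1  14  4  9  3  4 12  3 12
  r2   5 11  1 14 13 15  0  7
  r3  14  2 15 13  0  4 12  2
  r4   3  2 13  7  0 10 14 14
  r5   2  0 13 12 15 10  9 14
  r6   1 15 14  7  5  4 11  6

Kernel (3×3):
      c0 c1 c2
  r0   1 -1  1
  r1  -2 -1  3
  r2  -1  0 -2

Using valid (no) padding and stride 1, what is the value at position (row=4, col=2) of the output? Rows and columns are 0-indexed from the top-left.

The receptive field on the input at this output position is [13 7 0 / 13 12 15 / 14 7 5]. Elementwise product with the kernel and sum: 13·1 + 7·-1 + 0·1 + 13·-2 + 12·-1 + 15·3 + 14·-1 + 5·-2.

-11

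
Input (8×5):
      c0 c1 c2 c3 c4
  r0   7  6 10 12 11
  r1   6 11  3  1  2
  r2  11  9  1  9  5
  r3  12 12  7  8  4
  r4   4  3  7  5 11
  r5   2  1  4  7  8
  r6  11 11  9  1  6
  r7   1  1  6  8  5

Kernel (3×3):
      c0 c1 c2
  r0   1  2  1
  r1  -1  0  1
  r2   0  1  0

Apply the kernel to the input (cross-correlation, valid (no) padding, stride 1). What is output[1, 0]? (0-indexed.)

The receptive field on the input at this output position is [6 11 3 / 11 9 1 / 12 12 7]. Elementwise product with the kernel and sum: 6·1 + 11·2 + 3·1 + 11·-1 + 1·1 + 12·1.

33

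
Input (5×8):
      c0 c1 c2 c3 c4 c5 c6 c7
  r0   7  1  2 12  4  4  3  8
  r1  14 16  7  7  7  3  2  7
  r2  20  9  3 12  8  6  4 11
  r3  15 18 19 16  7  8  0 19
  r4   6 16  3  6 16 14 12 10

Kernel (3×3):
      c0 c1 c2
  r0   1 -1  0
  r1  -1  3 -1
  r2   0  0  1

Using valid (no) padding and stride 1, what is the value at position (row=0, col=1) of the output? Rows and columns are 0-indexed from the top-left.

9

The receptive field on the input at this output position is [1 2 12 / 16 7 7 / 9 3 12]. Elementwise product with the kernel and sum: 1·1 + 2·-1 + 16·-1 + 7·3 + 7·-1 + 12·1.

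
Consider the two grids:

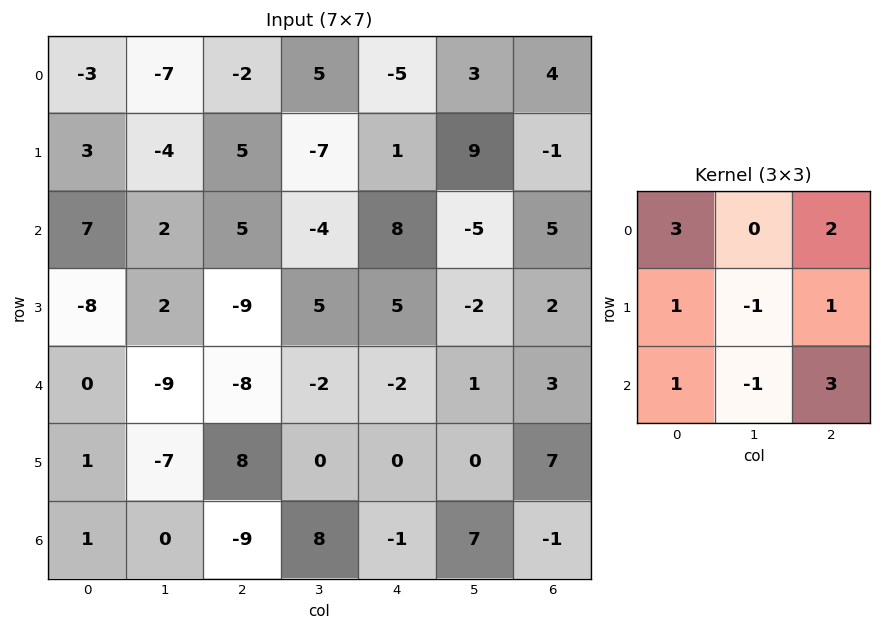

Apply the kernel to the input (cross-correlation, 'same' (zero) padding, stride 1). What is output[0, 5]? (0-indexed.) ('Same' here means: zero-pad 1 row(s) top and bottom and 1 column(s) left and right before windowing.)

The receptive field on the zero-padded input at this output position is [0 0 0 / -5 3 4 / 1 9 -1]. Elementwise product with the kernel and sum: 0·3 + 0·2 + -5·1 + 3·-1 + 4·1 + 1·1 + 9·-1 + -1·3.

-15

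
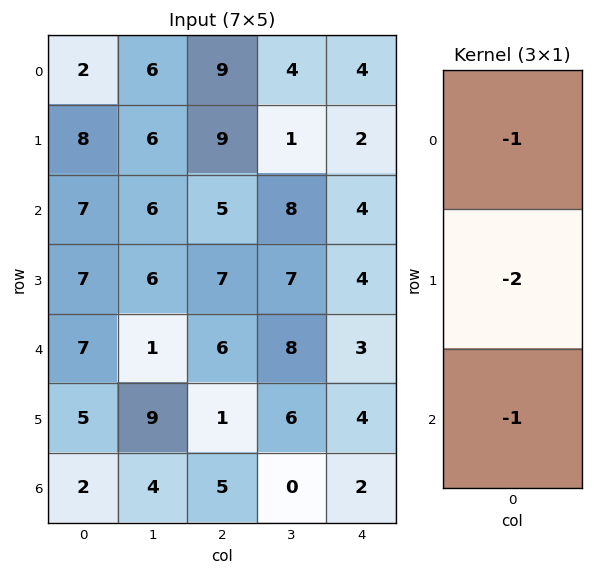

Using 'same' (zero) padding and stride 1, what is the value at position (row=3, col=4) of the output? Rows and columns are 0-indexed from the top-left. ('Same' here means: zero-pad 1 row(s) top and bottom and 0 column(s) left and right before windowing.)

-15

The receptive field on the zero-padded input at this output position is [4 / 4 / 3]. Elementwise product with the kernel and sum: 4·-1 + 4·-2 + 3·-1.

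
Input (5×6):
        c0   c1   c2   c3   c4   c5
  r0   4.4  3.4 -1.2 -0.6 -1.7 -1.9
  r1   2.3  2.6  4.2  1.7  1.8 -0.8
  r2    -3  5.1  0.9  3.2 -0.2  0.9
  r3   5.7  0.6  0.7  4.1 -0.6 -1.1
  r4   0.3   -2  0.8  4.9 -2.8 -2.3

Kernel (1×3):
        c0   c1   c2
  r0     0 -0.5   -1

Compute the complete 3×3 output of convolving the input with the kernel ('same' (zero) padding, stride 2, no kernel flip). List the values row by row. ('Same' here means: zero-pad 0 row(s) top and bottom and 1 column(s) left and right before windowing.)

Output[0,0]: The receptive field on the zero-padded input at this output position is [0 4.4 3.4]. Elementwise product with the kernel and sum: 4.4·-0.5 + 3.4·-1.

-5.6 1.2 2.75
-3.6 -3.65 -0.8
1.85 -5.3 3.7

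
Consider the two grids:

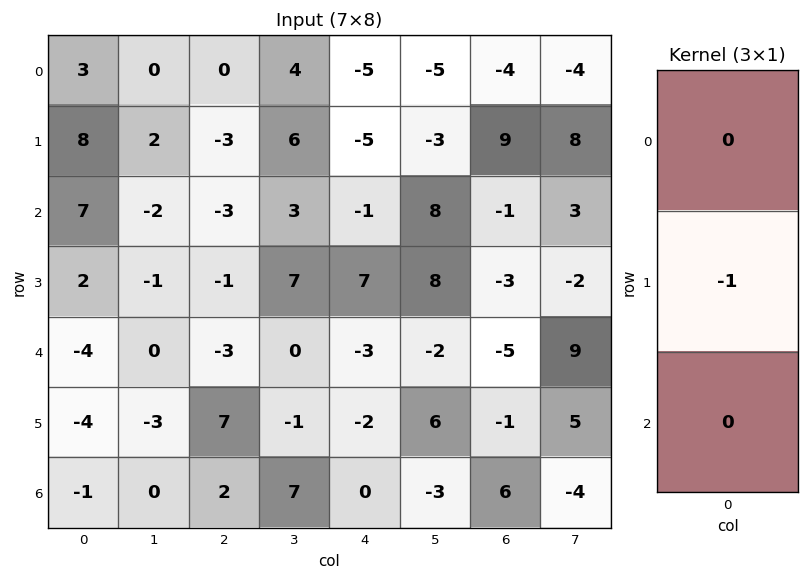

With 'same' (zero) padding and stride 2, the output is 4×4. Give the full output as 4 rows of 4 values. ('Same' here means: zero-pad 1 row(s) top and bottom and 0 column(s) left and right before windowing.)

-3 0 5 4
-7 3 1 1
4 3 3 5
1 -2 0 -6

Output[0,0]: The receptive field on the zero-padded input at this output position is [0 / 3 / 8]. Elementwise product with the kernel and sum: 3·-1.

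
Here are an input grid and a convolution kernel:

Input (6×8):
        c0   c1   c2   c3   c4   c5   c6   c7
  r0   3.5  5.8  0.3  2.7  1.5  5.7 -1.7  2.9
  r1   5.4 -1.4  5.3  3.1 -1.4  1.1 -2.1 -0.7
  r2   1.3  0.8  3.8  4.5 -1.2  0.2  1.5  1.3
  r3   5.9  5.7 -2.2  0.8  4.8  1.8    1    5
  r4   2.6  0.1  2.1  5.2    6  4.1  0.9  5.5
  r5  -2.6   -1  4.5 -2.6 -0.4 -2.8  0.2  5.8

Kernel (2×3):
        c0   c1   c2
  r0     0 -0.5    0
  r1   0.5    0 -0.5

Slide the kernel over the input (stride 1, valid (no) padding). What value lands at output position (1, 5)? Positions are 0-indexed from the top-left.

0.5

The receptive field on the input at this output position is [1.1 -2.1 -0.7 / 0.2 1.5 1.3]. Elementwise product with the kernel and sum: -2.1·-0.5 + 0.2·0.5 + 1.3·-0.5.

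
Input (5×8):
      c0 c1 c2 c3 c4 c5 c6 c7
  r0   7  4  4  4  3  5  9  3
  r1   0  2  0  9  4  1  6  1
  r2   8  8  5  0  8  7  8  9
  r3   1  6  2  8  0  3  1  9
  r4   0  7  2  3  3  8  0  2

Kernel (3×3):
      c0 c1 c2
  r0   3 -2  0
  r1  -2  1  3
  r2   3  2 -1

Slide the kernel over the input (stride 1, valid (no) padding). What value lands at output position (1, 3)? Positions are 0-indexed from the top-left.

The receptive field on the input at this output position is [9 4 1 / 0 8 7 / 8 0 3]. Elementwise product with the kernel and sum: 9·3 + 4·-2 + 0·-2 + 8·1 + 7·3 + 8·3 + 0·2 + 3·-1.

69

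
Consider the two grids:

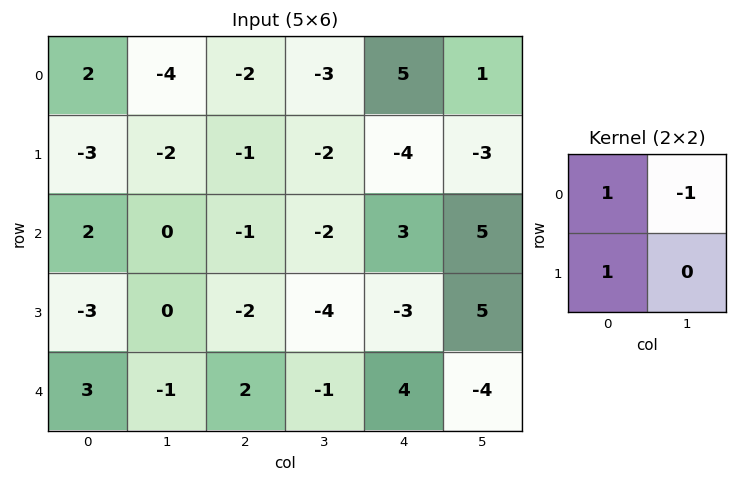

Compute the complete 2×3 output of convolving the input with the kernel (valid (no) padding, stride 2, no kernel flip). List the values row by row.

Output[0,0]: The receptive field on the input at this output position is [2 -4 / -3 -2]. Elementwise product with the kernel and sum: 2·1 + -4·-1 + -3·1.
Output[0,1]: The receptive field on the input at this output position is [-2 -3 / -1 -2]. Elementwise product with the kernel and sum: -2·1 + -3·-1 + -1·1.

3 0 0
-1 -1 -5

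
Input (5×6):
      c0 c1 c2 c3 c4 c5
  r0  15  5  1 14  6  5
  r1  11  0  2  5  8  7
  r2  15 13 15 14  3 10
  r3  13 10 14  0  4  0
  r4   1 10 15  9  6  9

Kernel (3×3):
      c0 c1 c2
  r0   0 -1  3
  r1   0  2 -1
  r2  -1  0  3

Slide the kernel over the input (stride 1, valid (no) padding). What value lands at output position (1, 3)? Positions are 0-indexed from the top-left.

9

The receptive field on the input at this output position is [5 8 7 / 14 3 10 / 0 4 0]. Elementwise product with the kernel and sum: 8·-1 + 7·3 + 3·2 + 10·-1 + 0·-1 + 0·3.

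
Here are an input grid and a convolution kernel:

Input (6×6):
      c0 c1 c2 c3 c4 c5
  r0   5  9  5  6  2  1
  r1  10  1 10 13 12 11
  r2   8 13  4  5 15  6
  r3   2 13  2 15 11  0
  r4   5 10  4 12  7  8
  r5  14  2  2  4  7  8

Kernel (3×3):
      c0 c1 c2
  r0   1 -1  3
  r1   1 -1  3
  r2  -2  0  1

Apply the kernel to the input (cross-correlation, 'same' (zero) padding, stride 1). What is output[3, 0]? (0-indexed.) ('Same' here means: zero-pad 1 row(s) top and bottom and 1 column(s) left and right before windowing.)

The receptive field on the zero-padded input at this output position is [0 8 13 / 0 2 13 / 0 5 10]. Elementwise product with the kernel and sum: 0·1 + 8·-1 + 13·3 + 0·1 + 2·-1 + 13·3 + 0·-2 + 10·1.

78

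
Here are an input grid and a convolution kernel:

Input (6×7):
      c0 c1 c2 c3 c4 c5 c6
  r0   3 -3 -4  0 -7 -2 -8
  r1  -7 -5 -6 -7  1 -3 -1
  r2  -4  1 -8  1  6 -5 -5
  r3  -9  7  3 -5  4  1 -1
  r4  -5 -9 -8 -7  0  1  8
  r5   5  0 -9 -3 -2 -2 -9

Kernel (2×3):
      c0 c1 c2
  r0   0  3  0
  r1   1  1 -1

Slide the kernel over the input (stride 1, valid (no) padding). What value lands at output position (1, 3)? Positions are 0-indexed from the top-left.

The receptive field on the input at this output position is [-7 1 -3 / 1 6 -5]. Elementwise product with the kernel and sum: 1·3 + 1·1 + 6·1 + -5·-1.

15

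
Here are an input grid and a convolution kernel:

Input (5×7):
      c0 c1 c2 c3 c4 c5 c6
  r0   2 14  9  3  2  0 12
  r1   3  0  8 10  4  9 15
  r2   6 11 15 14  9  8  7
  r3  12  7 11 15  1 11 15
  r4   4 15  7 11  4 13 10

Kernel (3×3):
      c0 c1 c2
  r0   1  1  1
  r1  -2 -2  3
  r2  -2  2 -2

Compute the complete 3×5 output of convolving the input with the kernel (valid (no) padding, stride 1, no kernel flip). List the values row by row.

Output[0,0]: The receptive field on the input at this output position is [2 14 9 / 3 0 8 / 6 11 15]. Elementwise product with the kernel and sum: 2·1 + 14·1 + 9·1 + 3·-2 + 0·-2 + 8·3 + 6·-2 + 11·2 + 15·-2.
Output[0,1]: The receptive field on the input at this output position is [14 9 3 / 0 8 10 / 11 15 14]. Elementwise product with the kernel and sum: 14·1 + 9·1 + 3·1 + 0·-2 + 8·-2 + 10·3 + 11·-2 + 15·2 + 14·-2.

23 20 -30 -22 17
-10 -14 -3 -49 5
35 11 -11 -8 43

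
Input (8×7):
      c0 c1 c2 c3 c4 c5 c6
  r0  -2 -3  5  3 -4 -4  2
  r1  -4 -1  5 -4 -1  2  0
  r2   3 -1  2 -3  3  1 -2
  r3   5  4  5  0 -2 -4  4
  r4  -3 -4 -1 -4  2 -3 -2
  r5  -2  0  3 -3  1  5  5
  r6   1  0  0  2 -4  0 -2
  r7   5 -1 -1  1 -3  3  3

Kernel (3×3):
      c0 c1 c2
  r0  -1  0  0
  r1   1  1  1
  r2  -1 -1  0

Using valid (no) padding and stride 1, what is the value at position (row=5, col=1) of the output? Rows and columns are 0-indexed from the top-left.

4

The receptive field on the input at this output position is [0 3 -3 / 0 0 2 / -1 -1 1]. Elementwise product with the kernel and sum: 0·-1 + 0·1 + 0·1 + 2·1 + -1·-1 + -1·-1.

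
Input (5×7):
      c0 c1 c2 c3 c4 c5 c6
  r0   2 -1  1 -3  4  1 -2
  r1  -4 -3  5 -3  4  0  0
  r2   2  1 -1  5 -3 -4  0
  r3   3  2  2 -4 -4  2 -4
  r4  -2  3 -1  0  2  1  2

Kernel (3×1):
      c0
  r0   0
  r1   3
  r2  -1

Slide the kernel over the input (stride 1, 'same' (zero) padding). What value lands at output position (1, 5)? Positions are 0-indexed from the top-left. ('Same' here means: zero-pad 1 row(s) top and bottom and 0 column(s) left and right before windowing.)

4

The receptive field on the zero-padded input at this output position is [1 / 0 / -4]. Elementwise product with the kernel and sum: 0·3 + -4·-1.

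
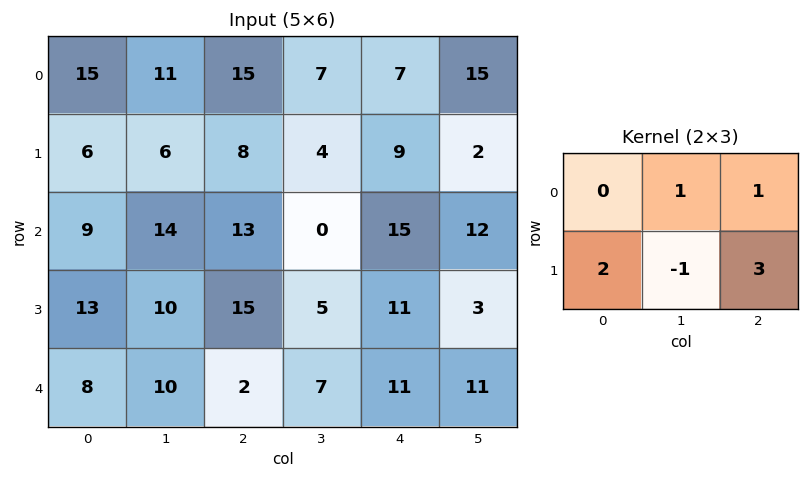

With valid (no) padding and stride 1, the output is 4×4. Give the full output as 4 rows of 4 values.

Output[0,0]: The receptive field on the input at this output position is [15 11 15 / 6 6 8]. Elementwise product with the kernel and sum: 11·1 + 15·1 + 6·2 + 6·-1 + 8·3.

56 38 53 27
57 27 84 32
88 33 73 35
37 59 46 50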